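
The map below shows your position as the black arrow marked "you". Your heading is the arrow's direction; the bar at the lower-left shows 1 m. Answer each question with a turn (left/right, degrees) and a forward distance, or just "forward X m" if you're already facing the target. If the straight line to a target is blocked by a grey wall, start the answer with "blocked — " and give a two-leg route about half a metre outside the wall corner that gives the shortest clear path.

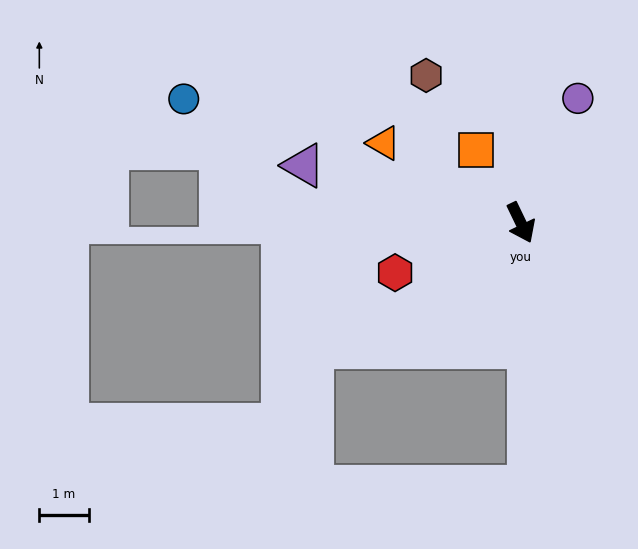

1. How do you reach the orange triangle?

turn right 146°, forward 3.2 m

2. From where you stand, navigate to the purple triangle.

turn right 130°, forward 4.5 m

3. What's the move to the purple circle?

turn left 130°, forward 2.8 m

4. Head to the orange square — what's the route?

turn right 174°, forward 1.7 m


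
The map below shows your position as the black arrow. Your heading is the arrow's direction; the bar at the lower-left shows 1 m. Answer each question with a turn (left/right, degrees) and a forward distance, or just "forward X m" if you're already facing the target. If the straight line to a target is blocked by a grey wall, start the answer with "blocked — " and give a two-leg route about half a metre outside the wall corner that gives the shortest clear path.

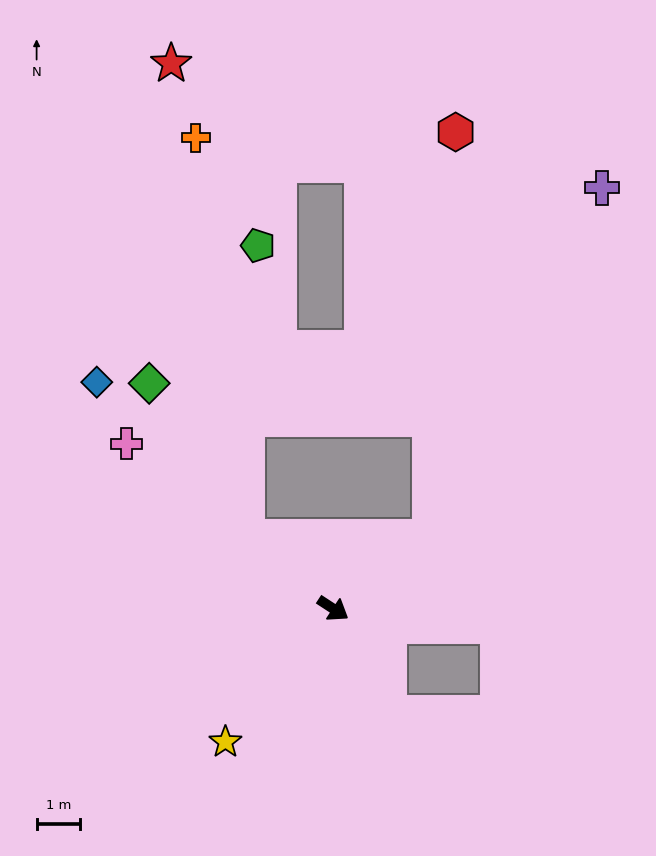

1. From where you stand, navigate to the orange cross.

blocked — turn left 174°, forward 2.6 m, then turn right 44°, forward 9.3 m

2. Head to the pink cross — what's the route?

turn left 175°, forward 6.1 m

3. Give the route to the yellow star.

turn right 96°, forward 3.9 m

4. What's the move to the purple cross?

blocked — turn left 69°, forward 2.8 m, then turn left 28°, forward 8.9 m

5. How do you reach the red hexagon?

blocked — turn left 69°, forward 2.8 m, then turn left 51°, forward 9.3 m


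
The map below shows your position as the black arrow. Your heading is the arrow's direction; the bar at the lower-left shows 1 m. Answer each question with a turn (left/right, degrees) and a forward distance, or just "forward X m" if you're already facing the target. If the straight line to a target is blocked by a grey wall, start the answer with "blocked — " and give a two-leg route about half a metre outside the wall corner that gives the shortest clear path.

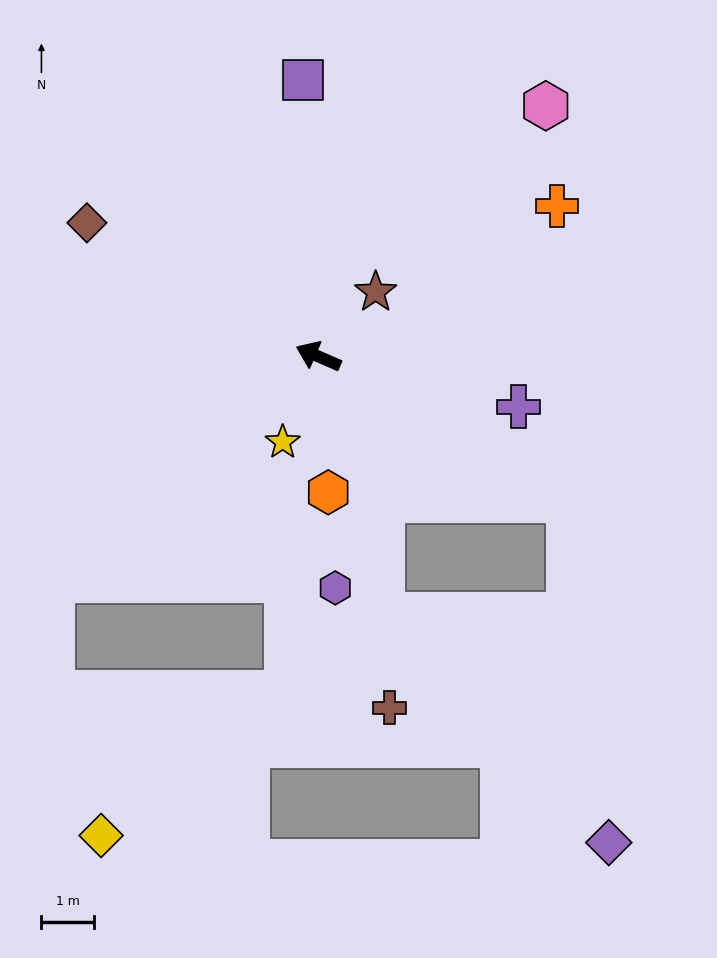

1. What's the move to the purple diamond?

blocked — turn left 174°, forward 5.5 m, then turn right 54°, forward 6.6 m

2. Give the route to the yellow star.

turn left 91°, forward 1.8 m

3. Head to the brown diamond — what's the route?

turn right 7°, forward 5.1 m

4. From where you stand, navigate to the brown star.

turn right 108°, forward 1.6 m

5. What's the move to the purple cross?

turn right 171°, forward 3.9 m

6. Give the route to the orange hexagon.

turn left 118°, forward 2.6 m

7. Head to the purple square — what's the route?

turn right 63°, forward 5.3 m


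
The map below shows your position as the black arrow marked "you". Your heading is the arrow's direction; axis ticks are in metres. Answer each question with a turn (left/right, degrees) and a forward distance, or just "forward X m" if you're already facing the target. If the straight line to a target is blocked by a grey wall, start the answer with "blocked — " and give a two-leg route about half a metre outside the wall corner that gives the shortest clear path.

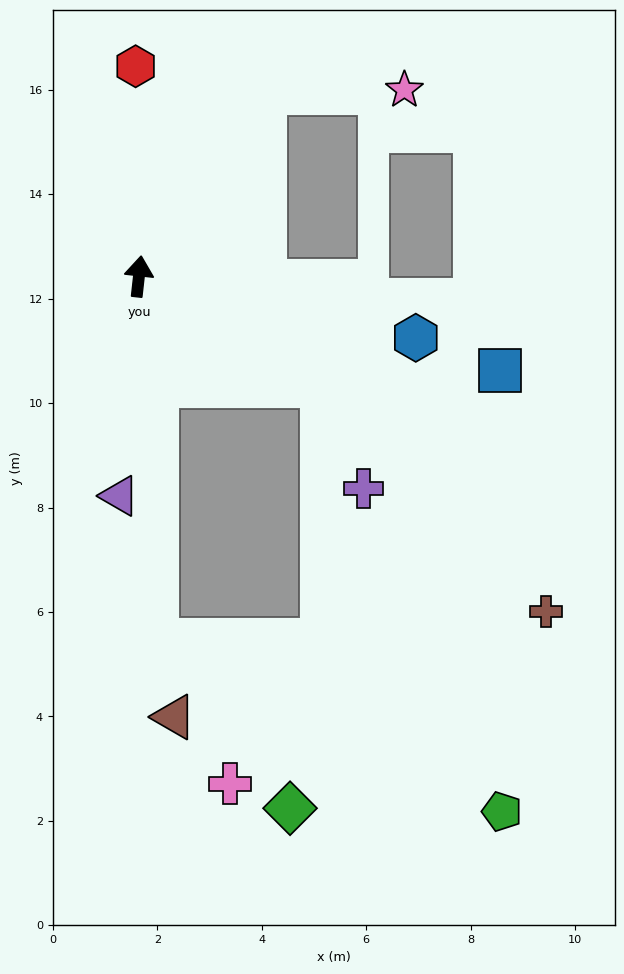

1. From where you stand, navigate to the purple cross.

blocked — turn right 115°, forward 4.1 m, then turn right 37°, forward 2.1 m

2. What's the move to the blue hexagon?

turn right 96°, forward 5.4 m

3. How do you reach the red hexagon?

turn left 7°, forward 4.0 m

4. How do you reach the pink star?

blocked — turn right 28°, forward 4.3 m, then turn right 55°, forward 2.7 m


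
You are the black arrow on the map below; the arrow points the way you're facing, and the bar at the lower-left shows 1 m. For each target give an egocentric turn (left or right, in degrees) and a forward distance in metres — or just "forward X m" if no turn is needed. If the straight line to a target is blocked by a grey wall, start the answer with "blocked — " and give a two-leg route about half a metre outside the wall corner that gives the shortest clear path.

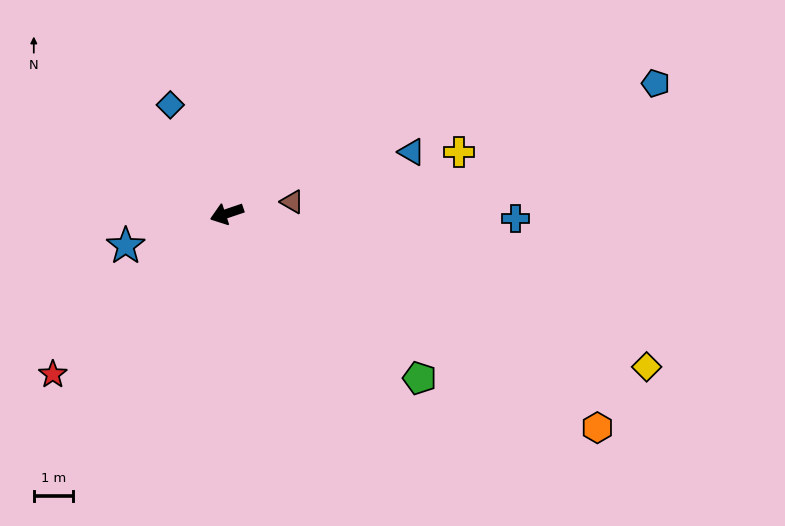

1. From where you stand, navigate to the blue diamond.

turn right 81°, forward 3.1 m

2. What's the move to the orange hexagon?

turn left 131°, forward 11.0 m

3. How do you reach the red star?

turn left 24°, forward 6.1 m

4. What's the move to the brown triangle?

turn left 172°, forward 1.7 m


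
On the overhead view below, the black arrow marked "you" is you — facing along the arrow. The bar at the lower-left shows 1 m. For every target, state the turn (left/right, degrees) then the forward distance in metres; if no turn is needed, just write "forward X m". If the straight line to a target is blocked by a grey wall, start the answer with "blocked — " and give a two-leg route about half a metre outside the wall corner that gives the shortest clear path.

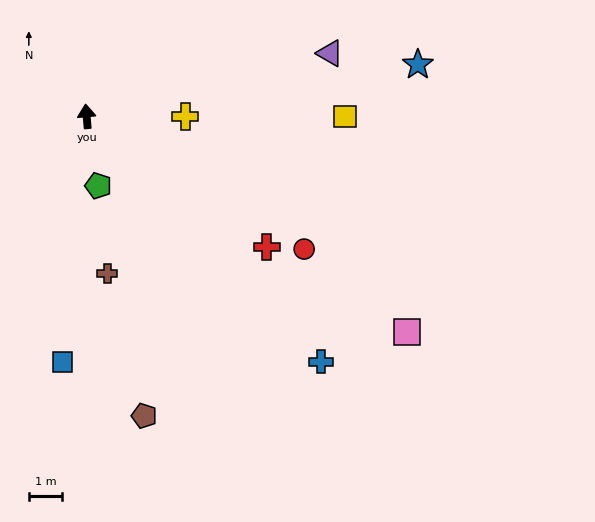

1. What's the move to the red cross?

turn right 131°, forward 6.7 m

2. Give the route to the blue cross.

turn right 141°, forward 10.3 m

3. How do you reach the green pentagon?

turn right 176°, forward 2.1 m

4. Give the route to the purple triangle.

turn right 81°, forward 7.6 m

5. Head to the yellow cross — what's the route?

turn right 95°, forward 3.0 m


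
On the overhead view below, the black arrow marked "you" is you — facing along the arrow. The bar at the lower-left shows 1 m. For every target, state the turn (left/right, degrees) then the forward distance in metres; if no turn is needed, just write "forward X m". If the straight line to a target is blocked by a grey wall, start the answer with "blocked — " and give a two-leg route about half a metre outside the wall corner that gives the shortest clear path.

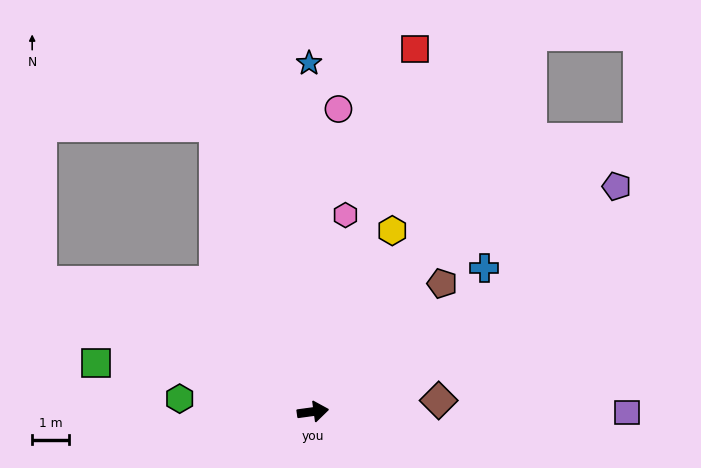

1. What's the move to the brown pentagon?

turn left 37°, forward 4.9 m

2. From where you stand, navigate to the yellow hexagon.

turn left 59°, forward 5.3 m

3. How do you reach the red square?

turn left 66°, forward 10.1 m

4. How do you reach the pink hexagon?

turn left 73°, forward 5.3 m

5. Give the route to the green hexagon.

turn left 167°, forward 3.6 m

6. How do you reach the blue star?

turn left 83°, forward 9.3 m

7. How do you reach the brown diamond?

turn right 3°, forward 3.4 m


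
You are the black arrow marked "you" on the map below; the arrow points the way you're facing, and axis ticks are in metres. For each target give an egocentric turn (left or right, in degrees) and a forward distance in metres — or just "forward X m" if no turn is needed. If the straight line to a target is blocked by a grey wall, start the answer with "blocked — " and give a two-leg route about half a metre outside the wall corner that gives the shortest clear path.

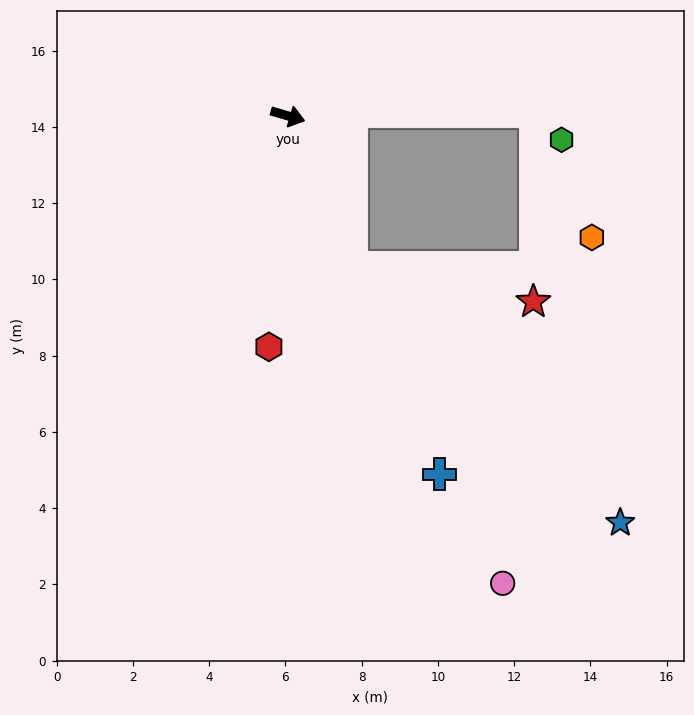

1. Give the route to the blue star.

blocked — turn right 51°, forward 4.3 m, then turn left 24°, forward 9.7 m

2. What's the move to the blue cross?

turn right 51°, forward 10.2 m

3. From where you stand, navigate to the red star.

blocked — turn right 51°, forward 4.3 m, then turn left 57°, forward 4.8 m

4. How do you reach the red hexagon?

turn right 78°, forward 6.1 m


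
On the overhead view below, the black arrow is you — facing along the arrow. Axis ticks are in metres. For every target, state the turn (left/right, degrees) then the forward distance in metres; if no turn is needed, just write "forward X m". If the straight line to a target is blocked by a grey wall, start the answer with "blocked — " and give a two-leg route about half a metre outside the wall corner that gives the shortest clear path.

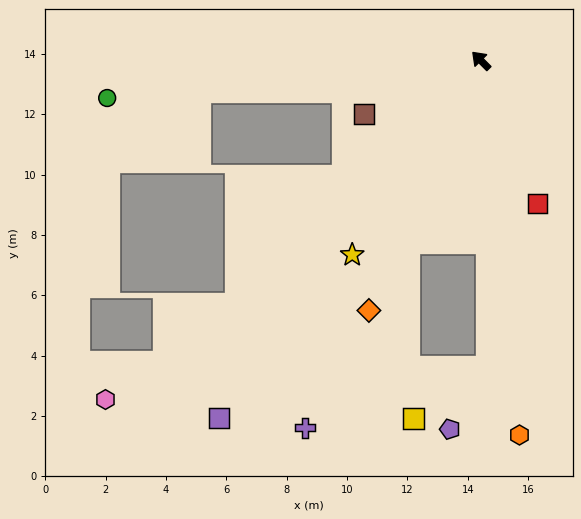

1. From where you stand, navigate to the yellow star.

turn left 102°, forward 7.7 m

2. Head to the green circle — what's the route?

turn left 51°, forward 12.4 m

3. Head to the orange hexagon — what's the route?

turn left 141°, forward 12.5 m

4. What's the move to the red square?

turn left 157°, forward 5.1 m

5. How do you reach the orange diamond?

turn left 111°, forward 9.1 m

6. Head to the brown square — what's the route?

turn left 70°, forward 4.3 m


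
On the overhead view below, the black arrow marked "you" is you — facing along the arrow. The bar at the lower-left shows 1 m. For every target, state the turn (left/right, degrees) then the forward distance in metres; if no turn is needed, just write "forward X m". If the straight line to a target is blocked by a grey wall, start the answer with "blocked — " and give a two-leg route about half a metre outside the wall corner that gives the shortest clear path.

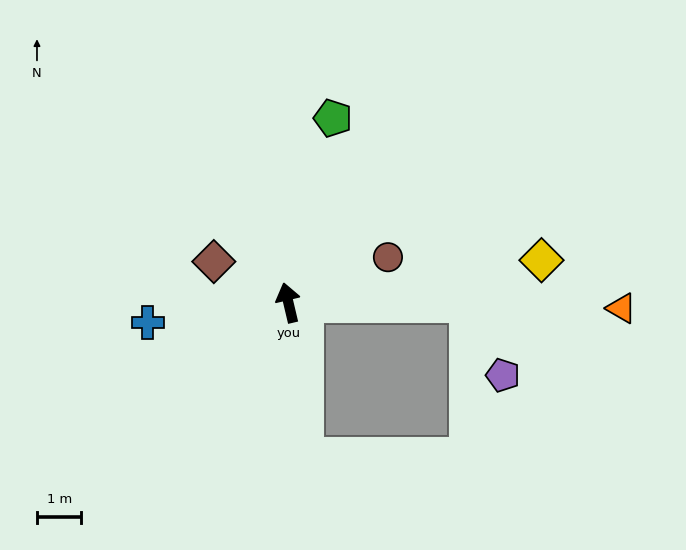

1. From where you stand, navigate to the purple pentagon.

blocked — turn right 104°, forward 4.1 m, then turn right 64°, forward 1.8 m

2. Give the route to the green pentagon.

turn right 27°, forward 4.3 m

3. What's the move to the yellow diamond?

turn right 94°, forward 5.8 m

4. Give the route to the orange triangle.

turn right 104°, forward 7.5 m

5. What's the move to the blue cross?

turn left 85°, forward 3.2 m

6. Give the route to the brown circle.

turn right 79°, forward 2.5 m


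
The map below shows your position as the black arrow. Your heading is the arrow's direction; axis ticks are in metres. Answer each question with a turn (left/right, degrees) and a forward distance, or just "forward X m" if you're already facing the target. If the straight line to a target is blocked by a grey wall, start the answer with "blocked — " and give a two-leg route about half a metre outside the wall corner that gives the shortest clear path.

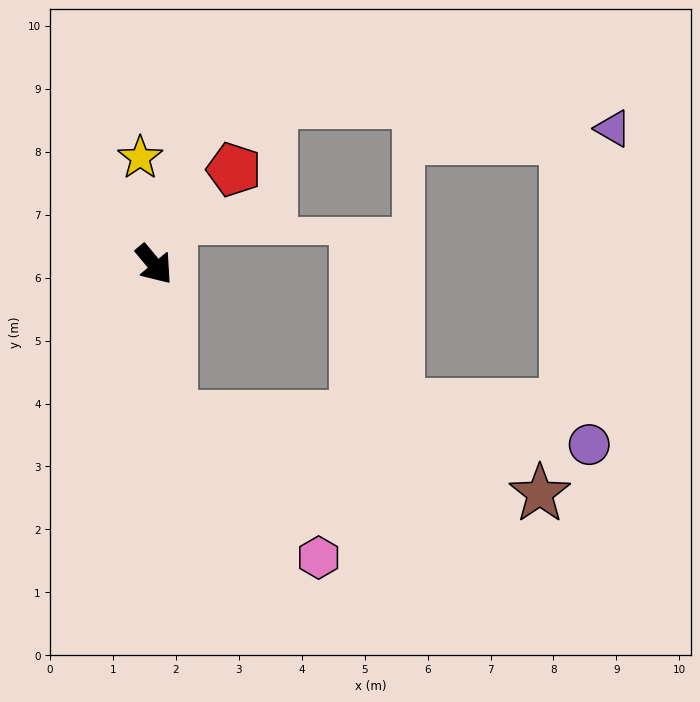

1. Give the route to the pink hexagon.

blocked — turn right 34°, forward 2.4 m, then turn left 41°, forward 3.2 m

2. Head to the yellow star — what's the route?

turn left 148°, forward 1.7 m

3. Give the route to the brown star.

blocked — turn right 34°, forward 2.4 m, then turn left 73°, forward 6.0 m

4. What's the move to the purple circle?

blocked — turn right 34°, forward 2.4 m, then turn left 80°, forward 6.7 m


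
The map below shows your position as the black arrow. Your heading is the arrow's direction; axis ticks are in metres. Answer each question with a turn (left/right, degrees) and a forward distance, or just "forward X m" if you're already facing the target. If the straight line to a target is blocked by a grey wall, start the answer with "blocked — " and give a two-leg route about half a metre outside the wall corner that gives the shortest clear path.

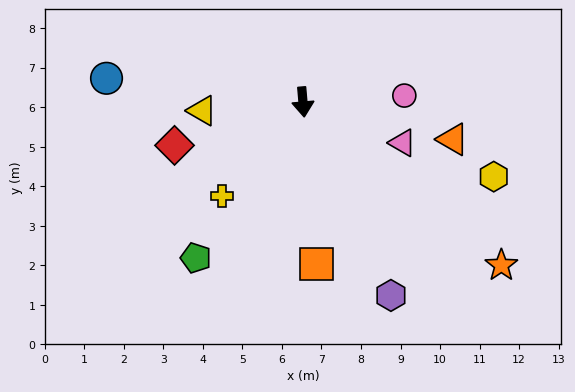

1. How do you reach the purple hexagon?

turn left 20°, forward 5.4 m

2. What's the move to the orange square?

forward 4.1 m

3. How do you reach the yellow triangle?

turn right 90°, forward 2.6 m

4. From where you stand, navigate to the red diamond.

turn right 76°, forward 3.4 m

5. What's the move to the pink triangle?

turn left 63°, forward 2.7 m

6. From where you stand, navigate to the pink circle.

turn left 89°, forward 2.6 m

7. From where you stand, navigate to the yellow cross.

turn right 46°, forward 3.1 m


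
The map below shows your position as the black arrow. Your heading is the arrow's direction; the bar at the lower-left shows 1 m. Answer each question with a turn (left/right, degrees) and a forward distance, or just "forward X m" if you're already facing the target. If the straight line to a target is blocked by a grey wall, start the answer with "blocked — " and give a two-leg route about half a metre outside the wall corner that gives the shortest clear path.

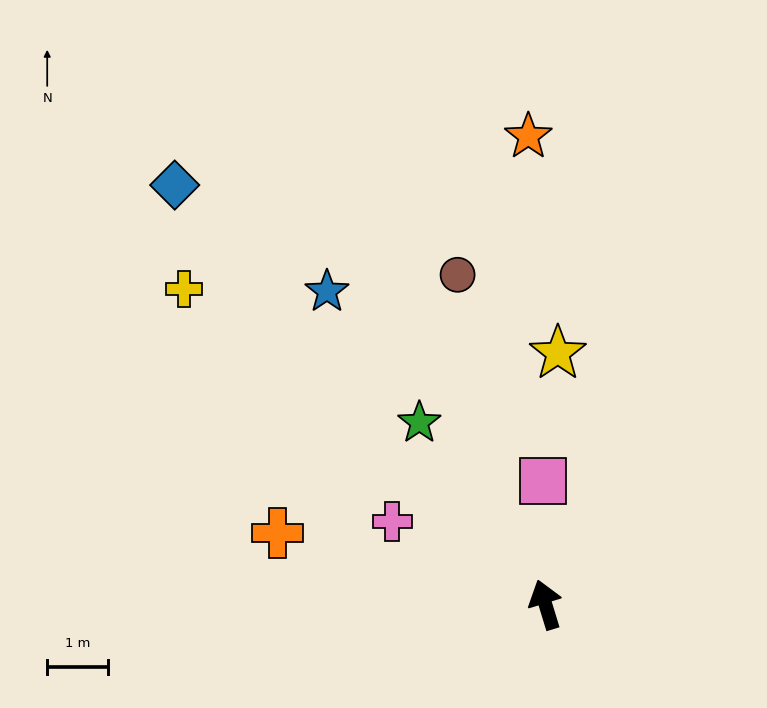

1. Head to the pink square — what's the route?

turn right 16°, forward 2.0 m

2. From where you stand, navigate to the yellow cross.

turn left 32°, forward 7.8 m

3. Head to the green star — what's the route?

turn left 18°, forward 3.6 m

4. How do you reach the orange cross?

turn left 58°, forward 4.5 m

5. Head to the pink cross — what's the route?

turn left 45°, forward 2.9 m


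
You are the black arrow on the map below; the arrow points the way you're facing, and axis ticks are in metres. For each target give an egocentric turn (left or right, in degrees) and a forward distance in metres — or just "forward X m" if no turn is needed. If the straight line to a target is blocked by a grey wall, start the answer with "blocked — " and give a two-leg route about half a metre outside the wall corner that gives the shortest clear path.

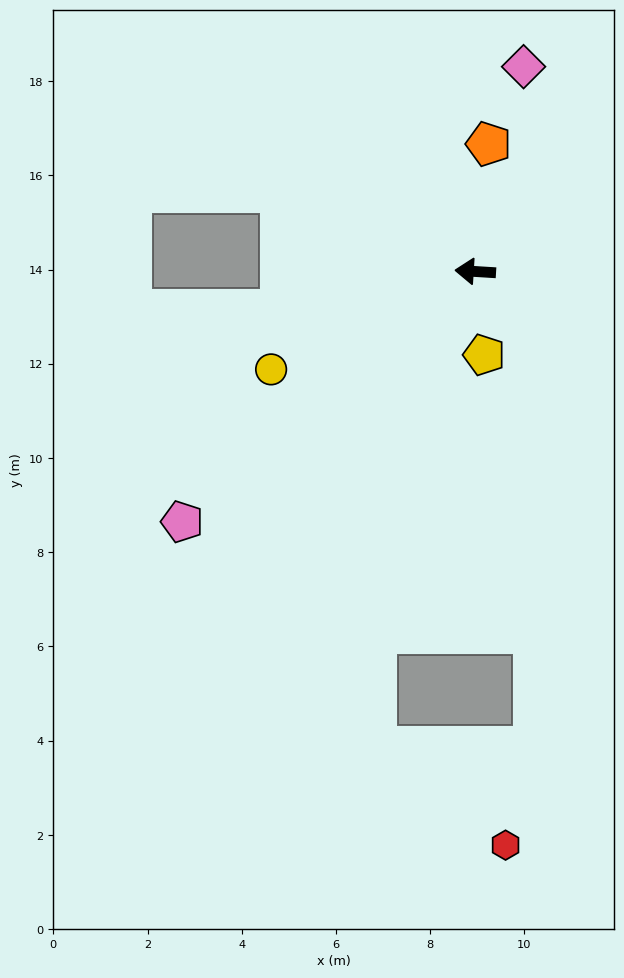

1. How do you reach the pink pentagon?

turn left 44°, forward 8.2 m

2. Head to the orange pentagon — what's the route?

turn right 92°, forward 2.7 m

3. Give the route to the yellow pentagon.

turn left 100°, forward 1.8 m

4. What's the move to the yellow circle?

turn left 29°, forward 4.8 m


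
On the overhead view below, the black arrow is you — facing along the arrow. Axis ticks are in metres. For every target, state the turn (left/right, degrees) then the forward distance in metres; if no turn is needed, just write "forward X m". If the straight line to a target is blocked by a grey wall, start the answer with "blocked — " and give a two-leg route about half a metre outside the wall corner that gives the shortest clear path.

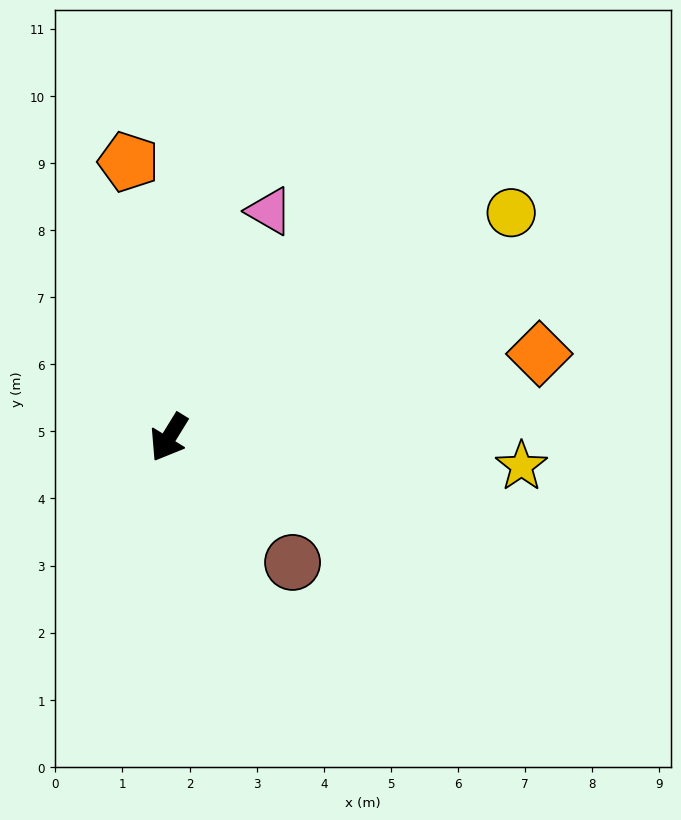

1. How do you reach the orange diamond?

turn left 134°, forward 5.7 m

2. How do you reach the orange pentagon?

turn right 140°, forward 4.2 m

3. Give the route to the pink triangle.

turn right 172°, forward 3.7 m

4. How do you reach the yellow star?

turn left 117°, forward 5.3 m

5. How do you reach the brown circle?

turn left 76°, forward 2.6 m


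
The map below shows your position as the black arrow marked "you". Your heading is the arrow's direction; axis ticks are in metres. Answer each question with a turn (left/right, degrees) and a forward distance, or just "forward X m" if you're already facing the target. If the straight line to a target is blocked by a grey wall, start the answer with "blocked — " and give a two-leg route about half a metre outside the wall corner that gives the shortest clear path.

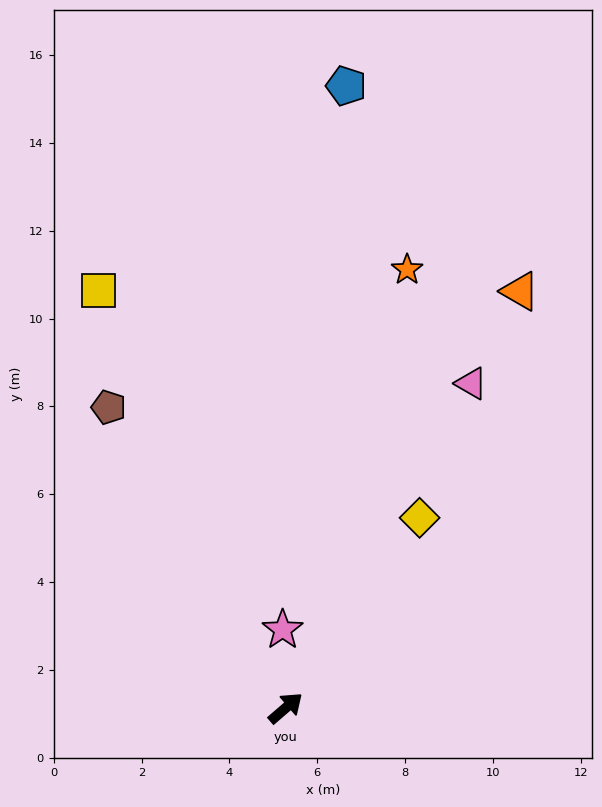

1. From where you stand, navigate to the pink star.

turn left 51°, forward 1.8 m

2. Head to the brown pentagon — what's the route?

turn left 80°, forward 7.9 m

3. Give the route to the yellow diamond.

turn left 14°, forward 5.3 m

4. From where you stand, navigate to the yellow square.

turn left 73°, forward 10.4 m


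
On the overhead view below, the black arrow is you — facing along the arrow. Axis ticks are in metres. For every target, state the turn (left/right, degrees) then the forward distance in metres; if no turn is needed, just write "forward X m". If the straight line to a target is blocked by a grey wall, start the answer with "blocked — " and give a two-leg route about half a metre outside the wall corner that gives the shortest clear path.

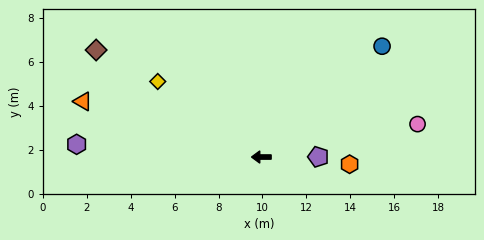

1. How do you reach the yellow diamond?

turn right 36°, forward 5.8 m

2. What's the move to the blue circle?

turn right 137°, forward 7.5 m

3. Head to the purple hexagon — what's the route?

turn right 4°, forward 8.4 m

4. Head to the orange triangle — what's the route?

turn right 17°, forward 8.5 m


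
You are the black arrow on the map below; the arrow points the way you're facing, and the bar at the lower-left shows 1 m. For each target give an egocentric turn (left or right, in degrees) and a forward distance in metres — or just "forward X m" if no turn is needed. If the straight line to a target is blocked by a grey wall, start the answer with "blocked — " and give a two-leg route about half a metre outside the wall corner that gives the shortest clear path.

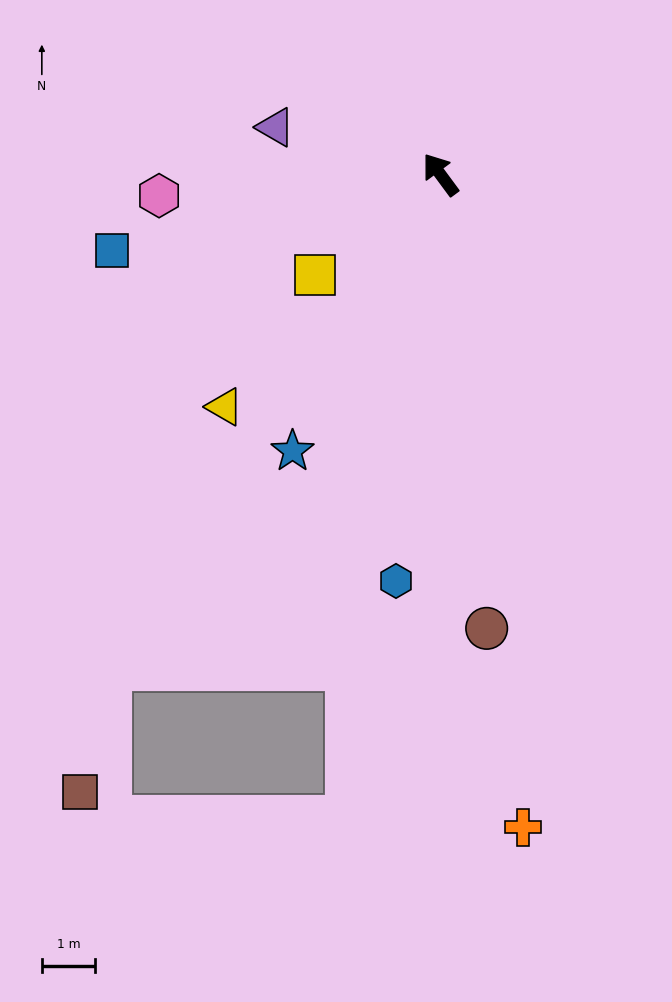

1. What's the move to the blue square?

turn left 67°, forward 6.3 m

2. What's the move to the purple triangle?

turn left 38°, forward 3.2 m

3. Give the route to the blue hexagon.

turn left 137°, forward 7.7 m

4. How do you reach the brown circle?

turn left 149°, forward 8.5 m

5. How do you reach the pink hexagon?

turn left 58°, forward 5.3 m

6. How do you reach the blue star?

turn left 115°, forward 5.9 m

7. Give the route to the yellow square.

turn left 92°, forward 3.0 m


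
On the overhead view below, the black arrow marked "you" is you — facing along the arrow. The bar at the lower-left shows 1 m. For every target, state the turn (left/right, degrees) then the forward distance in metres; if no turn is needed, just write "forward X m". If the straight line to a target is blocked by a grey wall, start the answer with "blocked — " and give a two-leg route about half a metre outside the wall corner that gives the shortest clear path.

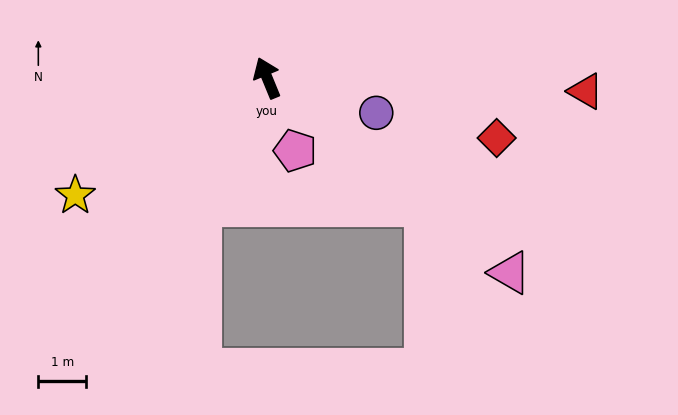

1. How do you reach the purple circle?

turn right 130°, forward 2.4 m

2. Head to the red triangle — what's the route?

turn right 115°, forward 6.7 m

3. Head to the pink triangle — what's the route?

turn right 151°, forward 6.5 m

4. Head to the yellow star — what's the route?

turn left 99°, forward 4.7 m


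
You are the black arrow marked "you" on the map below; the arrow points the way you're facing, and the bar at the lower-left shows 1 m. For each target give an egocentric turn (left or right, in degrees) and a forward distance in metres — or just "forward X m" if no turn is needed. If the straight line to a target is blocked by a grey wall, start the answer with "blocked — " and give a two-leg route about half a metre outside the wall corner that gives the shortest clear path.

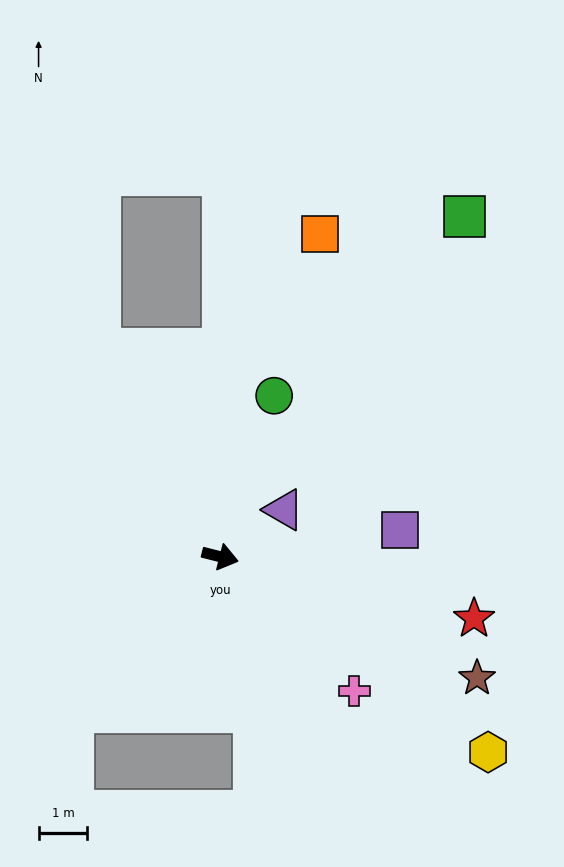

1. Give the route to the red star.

forward 5.4 m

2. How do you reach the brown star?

turn right 11°, forward 5.8 m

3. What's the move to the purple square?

turn left 23°, forward 3.7 m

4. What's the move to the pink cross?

turn right 31°, forward 3.9 m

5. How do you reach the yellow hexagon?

turn right 22°, forward 6.8 m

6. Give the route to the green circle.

turn left 86°, forward 3.5 m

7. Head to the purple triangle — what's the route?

turn left 51°, forward 1.6 m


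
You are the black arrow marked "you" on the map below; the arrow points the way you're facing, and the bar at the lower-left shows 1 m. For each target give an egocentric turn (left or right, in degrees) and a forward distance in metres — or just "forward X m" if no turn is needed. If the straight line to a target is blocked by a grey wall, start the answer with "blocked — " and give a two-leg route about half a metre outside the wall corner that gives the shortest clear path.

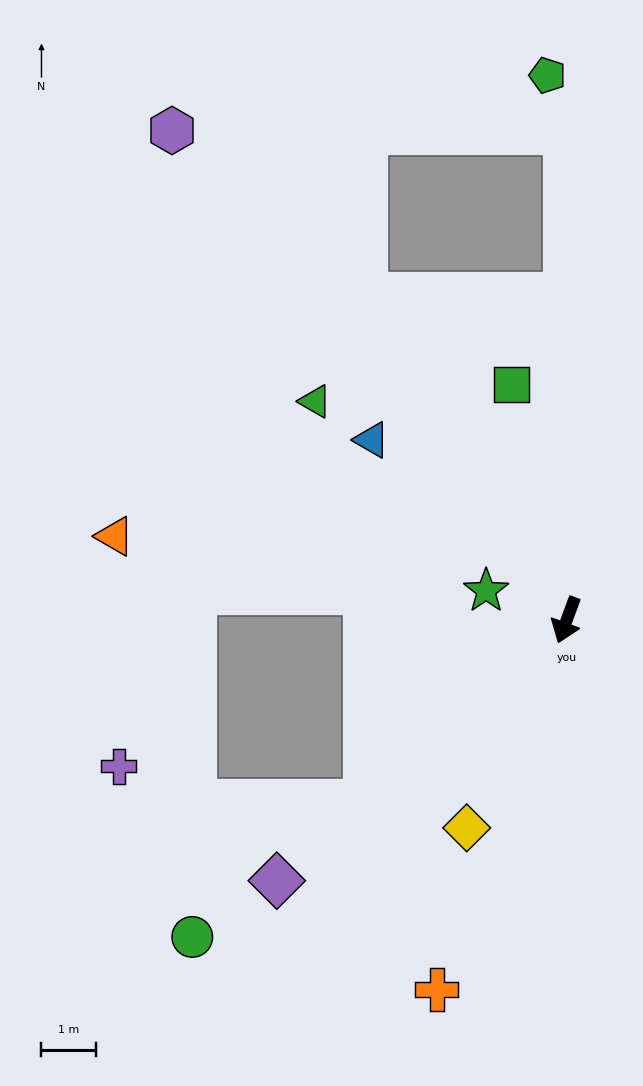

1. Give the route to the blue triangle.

turn right 112°, forward 4.9 m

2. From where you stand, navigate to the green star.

turn right 90°, forward 1.6 m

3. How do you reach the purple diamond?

turn right 28°, forward 7.2 m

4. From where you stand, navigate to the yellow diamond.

turn right 5°, forward 4.2 m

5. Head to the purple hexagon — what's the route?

turn right 121°, forward 11.6 m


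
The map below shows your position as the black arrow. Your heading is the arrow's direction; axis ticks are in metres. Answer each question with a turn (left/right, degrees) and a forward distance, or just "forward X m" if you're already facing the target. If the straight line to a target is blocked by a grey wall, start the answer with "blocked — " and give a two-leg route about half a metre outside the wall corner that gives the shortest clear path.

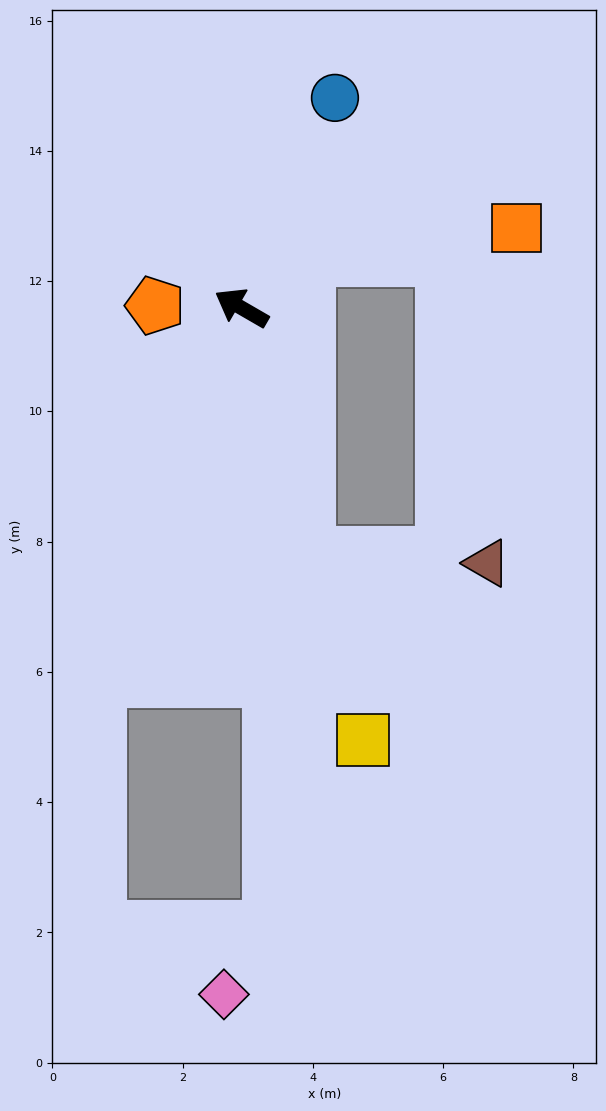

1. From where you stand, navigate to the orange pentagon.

turn left 29°, forward 1.3 m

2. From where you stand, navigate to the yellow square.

turn left 136°, forward 6.9 m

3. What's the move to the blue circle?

turn right 84°, forward 3.5 m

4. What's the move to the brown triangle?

blocked — turn left 135°, forward 3.9 m, then turn left 72°, forward 2.8 m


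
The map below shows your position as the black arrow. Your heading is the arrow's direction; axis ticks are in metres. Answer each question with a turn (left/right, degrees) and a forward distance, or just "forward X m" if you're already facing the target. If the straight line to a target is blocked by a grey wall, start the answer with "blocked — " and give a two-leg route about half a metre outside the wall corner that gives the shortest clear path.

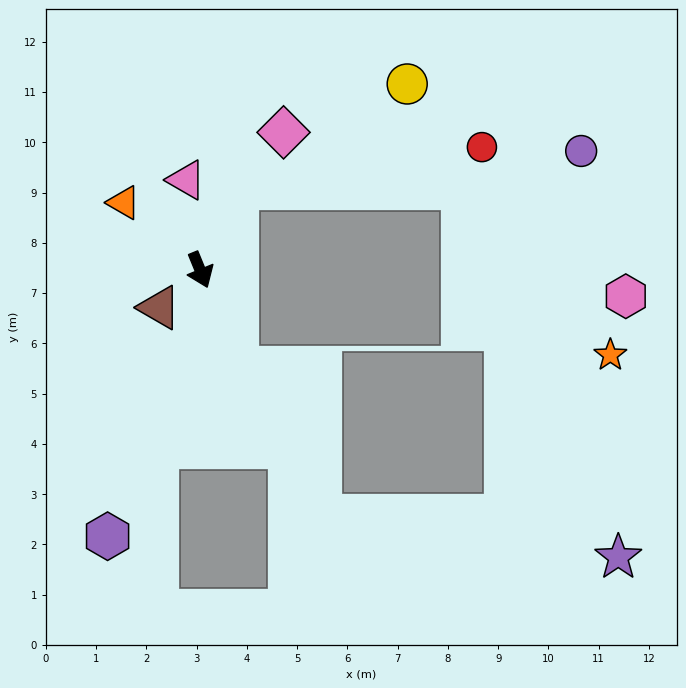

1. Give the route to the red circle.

blocked — turn left 133°, forward 1.8 m, then turn right 56°, forward 4.9 m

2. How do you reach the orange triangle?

turn right 154°, forward 2.0 m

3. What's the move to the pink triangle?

turn left 166°, forward 1.8 m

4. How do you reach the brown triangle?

turn right 70°, forward 1.1 m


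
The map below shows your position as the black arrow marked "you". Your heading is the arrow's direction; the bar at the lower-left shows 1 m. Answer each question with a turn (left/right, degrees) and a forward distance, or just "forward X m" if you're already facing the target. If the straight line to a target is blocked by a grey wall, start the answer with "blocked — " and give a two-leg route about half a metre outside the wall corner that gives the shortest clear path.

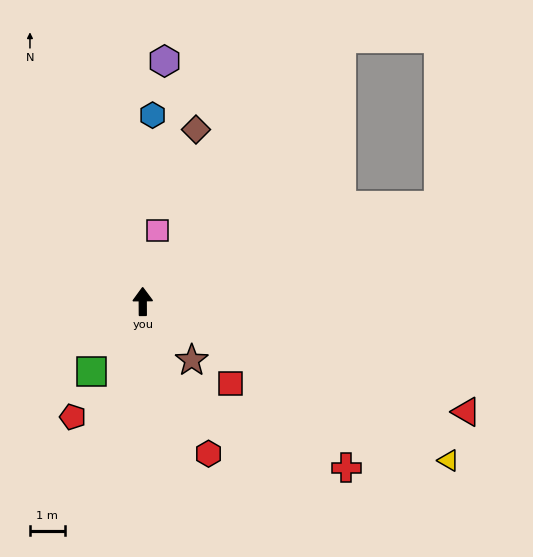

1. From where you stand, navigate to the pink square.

turn right 12°, forward 2.1 m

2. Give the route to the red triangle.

turn right 109°, forward 9.8 m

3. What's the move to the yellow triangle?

turn right 118°, forward 9.9 m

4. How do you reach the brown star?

turn right 141°, forward 2.2 m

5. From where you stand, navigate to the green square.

turn left 143°, forward 2.5 m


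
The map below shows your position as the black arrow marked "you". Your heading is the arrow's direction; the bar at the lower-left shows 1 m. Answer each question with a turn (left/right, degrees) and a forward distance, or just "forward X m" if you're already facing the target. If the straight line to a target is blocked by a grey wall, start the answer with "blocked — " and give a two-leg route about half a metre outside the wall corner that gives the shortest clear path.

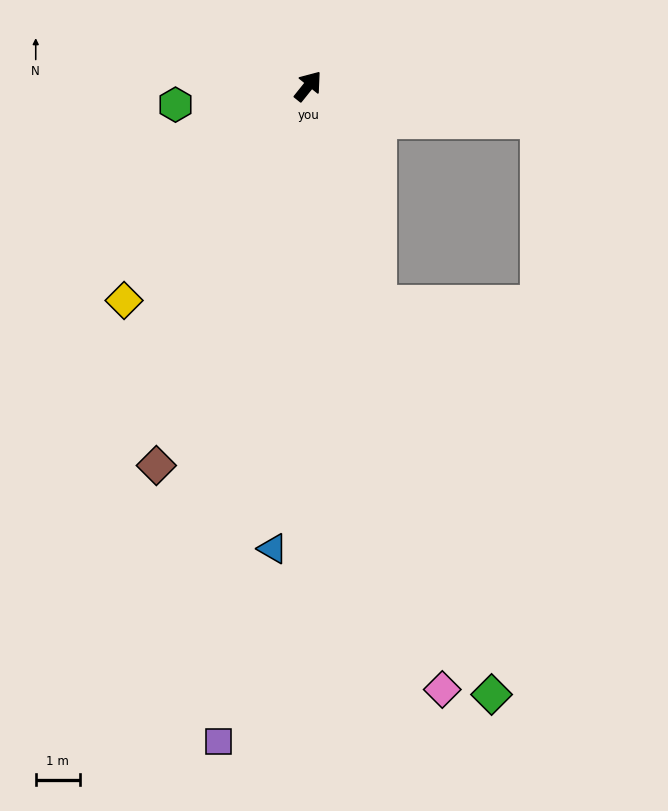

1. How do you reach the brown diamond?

turn right 163°, forward 9.3 m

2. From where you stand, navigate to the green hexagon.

turn left 137°, forward 3.1 m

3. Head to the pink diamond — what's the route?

turn right 129°, forward 14.1 m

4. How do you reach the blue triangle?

turn right 146°, forward 10.6 m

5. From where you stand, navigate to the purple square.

turn right 149°, forward 15.1 m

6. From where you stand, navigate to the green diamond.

turn right 124°, forward 14.5 m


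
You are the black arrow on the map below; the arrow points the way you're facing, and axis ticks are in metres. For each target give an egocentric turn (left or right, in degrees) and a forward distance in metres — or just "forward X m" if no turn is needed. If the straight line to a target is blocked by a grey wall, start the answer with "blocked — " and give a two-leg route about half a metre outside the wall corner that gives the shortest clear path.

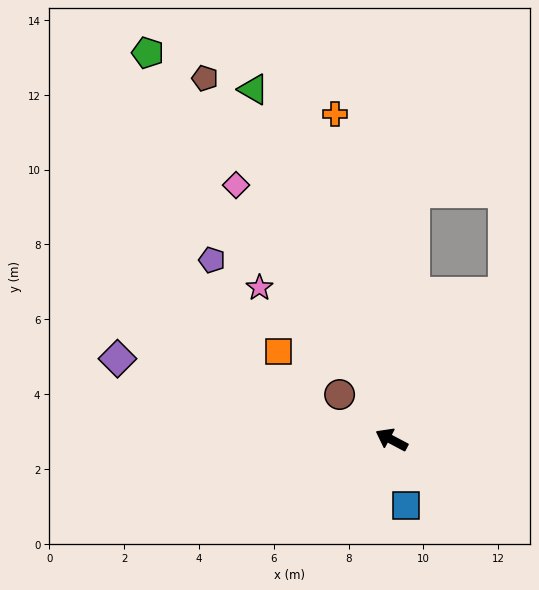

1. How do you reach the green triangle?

turn right 41°, forward 10.1 m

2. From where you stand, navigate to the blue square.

turn left 130°, forward 1.8 m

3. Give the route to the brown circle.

turn right 13°, forward 1.8 m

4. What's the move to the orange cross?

turn right 52°, forward 8.8 m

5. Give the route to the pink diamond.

turn right 31°, forward 8.0 m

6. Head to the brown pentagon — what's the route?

turn right 35°, forward 10.9 m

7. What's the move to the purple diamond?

turn left 11°, forward 7.6 m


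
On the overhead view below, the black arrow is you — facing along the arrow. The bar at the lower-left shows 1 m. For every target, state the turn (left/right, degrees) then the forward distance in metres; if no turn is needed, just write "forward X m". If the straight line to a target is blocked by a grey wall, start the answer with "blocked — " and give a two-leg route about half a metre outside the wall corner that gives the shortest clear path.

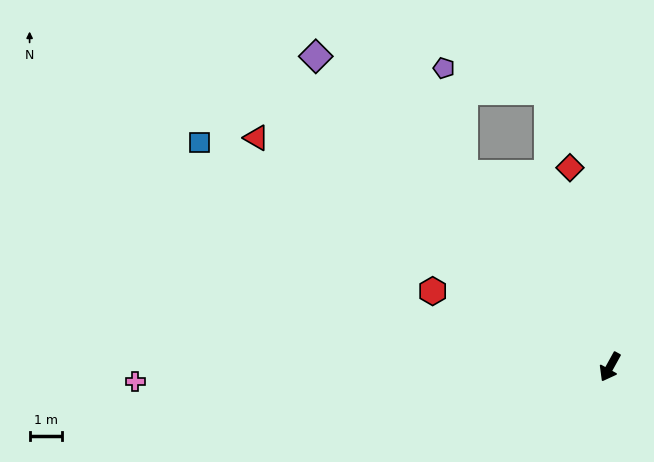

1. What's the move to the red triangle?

turn right 94°, forward 12.9 m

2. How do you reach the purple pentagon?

blocked — turn right 114°, forward 7.4 m, then turn right 26°, forward 3.3 m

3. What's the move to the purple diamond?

turn right 108°, forward 13.1 m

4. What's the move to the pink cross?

turn right 59°, forward 14.6 m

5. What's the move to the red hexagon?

turn right 84°, forward 5.9 m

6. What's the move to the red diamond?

turn right 140°, forward 6.2 m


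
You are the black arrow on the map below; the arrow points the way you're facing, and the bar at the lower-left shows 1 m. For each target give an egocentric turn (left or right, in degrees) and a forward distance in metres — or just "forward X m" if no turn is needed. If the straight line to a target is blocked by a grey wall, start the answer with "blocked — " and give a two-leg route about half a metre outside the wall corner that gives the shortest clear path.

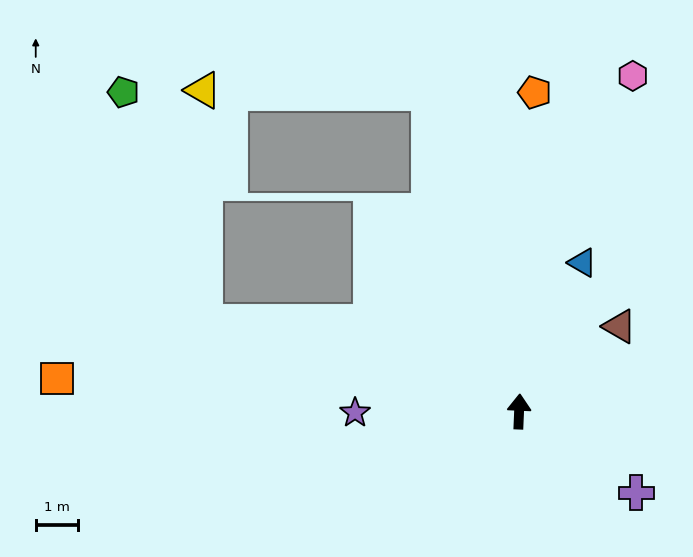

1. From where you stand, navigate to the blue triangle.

turn right 21°, forward 3.9 m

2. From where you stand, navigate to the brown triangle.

turn right 47°, forward 3.1 m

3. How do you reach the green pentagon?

blocked — turn left 76°, forward 7.8 m, then turn right 54°, forward 5.8 m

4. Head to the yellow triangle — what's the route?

blocked — turn left 18°, forward 7.9 m, then turn left 74°, forward 5.4 m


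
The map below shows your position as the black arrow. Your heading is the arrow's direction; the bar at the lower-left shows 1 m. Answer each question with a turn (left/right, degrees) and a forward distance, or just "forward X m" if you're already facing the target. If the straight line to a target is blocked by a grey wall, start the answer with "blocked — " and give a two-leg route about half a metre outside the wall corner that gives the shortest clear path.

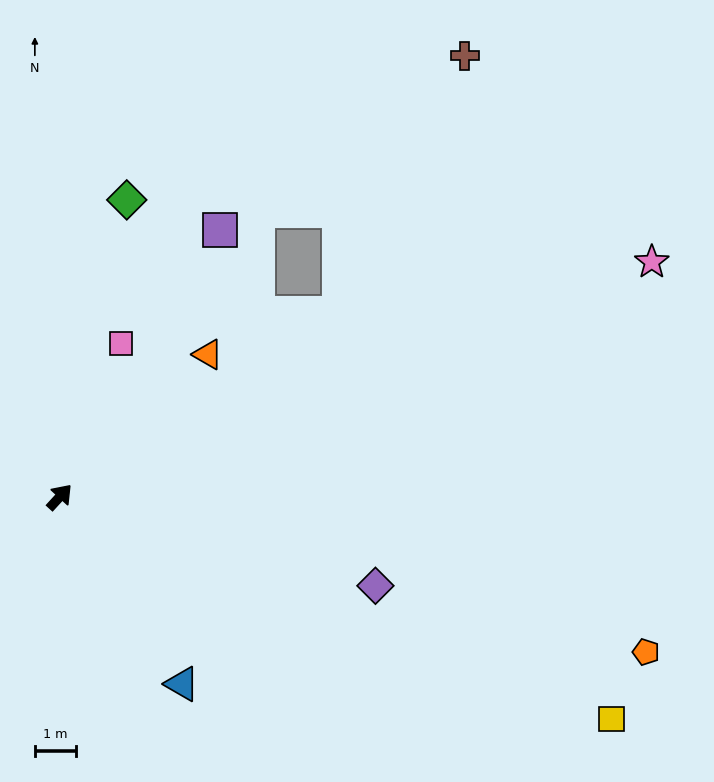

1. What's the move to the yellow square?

turn right 69°, forward 14.5 m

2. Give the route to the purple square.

turn left 12°, forward 7.6 m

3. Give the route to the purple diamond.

turn right 63°, forward 8.0 m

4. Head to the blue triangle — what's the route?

turn right 104°, forward 5.4 m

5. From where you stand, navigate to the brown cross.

blocked — turn right 14°, forward 8.1 m, then turn left 31°, forward 7.0 m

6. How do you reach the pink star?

turn right 26°, forward 15.5 m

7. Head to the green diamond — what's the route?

turn left 30°, forward 7.4 m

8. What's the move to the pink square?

turn left 21°, forward 4.0 m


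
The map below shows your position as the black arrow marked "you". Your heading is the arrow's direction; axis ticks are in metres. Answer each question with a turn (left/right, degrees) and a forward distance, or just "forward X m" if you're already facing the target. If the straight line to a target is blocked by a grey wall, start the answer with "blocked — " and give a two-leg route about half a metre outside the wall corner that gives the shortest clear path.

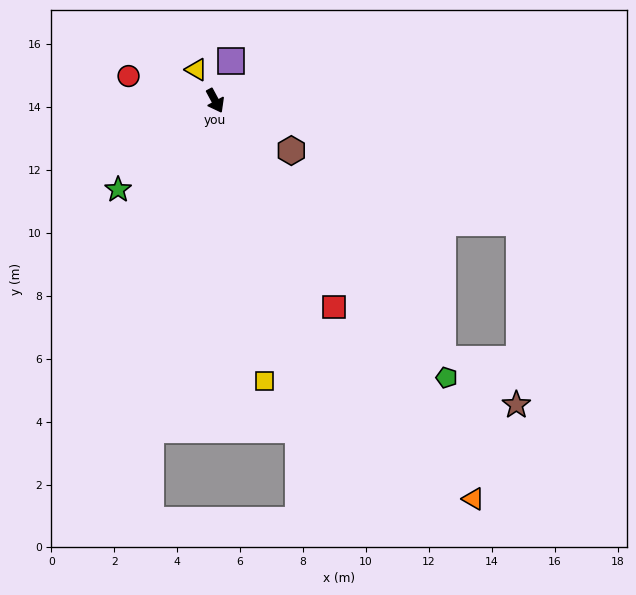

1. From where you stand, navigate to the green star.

turn right 76°, forward 4.2 m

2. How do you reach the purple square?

turn left 130°, forward 1.4 m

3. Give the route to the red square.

forward 7.6 m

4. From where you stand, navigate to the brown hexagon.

turn left 29°, forward 2.9 m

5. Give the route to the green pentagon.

turn left 12°, forward 11.5 m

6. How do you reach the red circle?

turn right 134°, forward 2.9 m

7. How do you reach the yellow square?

turn right 18°, forward 9.0 m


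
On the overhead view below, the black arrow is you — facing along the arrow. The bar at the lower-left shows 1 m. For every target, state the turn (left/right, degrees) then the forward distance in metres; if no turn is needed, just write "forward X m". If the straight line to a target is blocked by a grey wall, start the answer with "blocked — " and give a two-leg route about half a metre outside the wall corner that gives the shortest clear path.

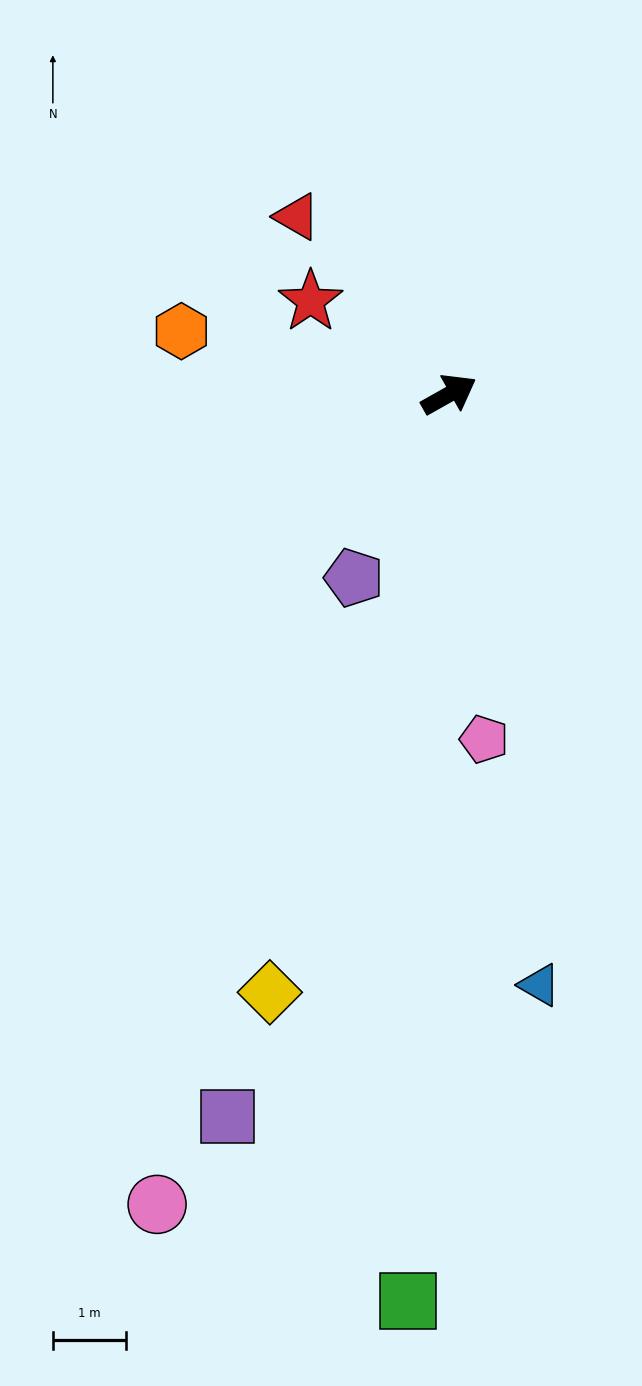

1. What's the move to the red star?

turn left 117°, forward 2.3 m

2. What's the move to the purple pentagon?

turn right 147°, forward 2.8 m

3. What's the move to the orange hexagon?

turn left 137°, forward 3.8 m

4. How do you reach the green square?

turn right 122°, forward 12.5 m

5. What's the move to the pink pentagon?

turn right 114°, forward 4.8 m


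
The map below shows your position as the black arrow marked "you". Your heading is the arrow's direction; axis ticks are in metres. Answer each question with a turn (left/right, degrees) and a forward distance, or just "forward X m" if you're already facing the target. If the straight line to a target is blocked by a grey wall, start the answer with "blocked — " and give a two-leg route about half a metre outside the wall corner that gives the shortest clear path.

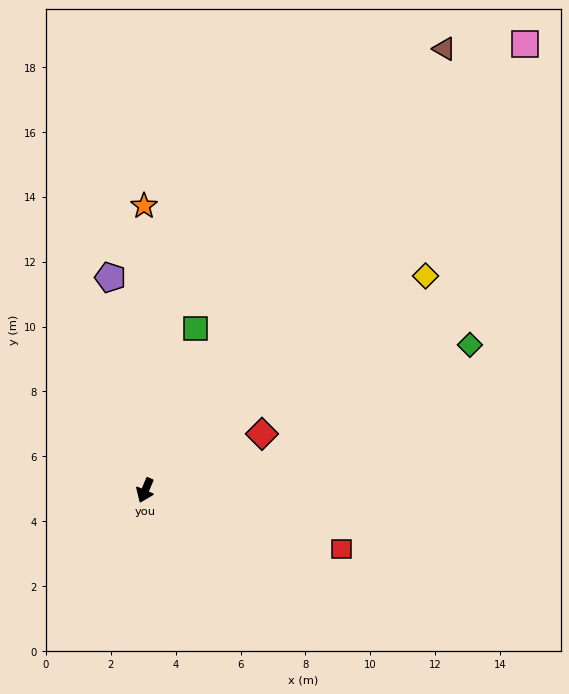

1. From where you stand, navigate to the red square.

turn left 96°, forward 6.3 m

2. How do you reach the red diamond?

turn left 139°, forward 4.0 m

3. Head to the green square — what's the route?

turn right 174°, forward 5.2 m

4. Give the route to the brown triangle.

turn left 169°, forward 16.4 m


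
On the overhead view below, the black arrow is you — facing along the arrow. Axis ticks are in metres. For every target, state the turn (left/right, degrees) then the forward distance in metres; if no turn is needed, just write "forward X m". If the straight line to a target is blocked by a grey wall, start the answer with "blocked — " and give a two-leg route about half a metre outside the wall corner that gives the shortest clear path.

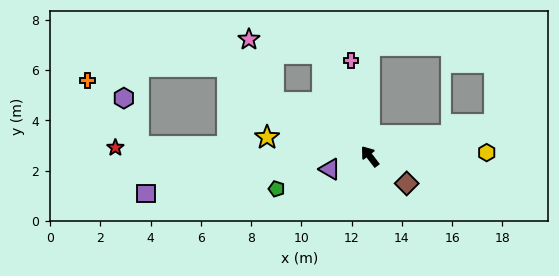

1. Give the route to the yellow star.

turn left 42°, forward 4.2 m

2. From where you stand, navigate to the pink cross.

turn right 27°, forward 3.9 m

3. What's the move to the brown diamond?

turn right 164°, forward 1.8 m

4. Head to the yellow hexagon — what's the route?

turn right 126°, forward 4.7 m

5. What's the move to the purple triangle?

turn left 70°, forward 1.7 m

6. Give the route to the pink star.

blocked — turn left 23°, forward 4.4 m, then turn right 40°, forward 2.7 m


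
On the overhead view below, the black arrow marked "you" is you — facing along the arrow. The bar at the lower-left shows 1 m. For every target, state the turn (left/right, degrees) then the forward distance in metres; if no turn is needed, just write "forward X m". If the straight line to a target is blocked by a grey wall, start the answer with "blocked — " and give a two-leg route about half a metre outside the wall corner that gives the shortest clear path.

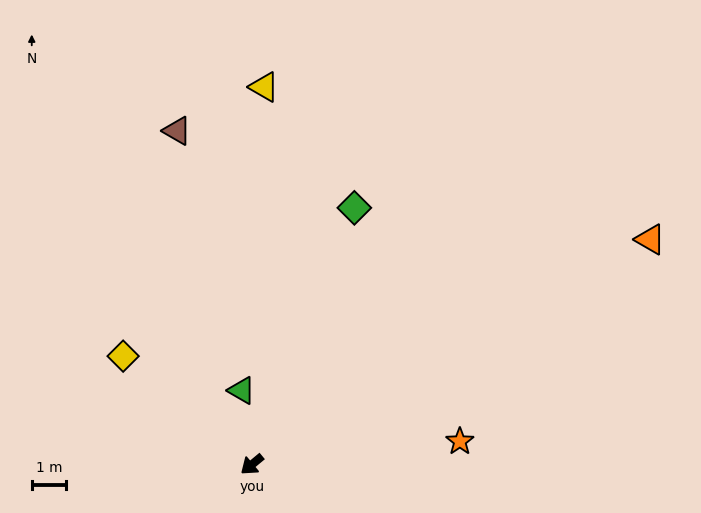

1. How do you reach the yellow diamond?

turn right 80°, forward 4.9 m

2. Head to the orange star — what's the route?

turn left 147°, forward 6.1 m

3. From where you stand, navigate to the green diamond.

turn right 151°, forward 8.0 m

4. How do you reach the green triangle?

turn right 122°, forward 2.2 m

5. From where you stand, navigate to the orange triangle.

turn left 170°, forward 13.2 m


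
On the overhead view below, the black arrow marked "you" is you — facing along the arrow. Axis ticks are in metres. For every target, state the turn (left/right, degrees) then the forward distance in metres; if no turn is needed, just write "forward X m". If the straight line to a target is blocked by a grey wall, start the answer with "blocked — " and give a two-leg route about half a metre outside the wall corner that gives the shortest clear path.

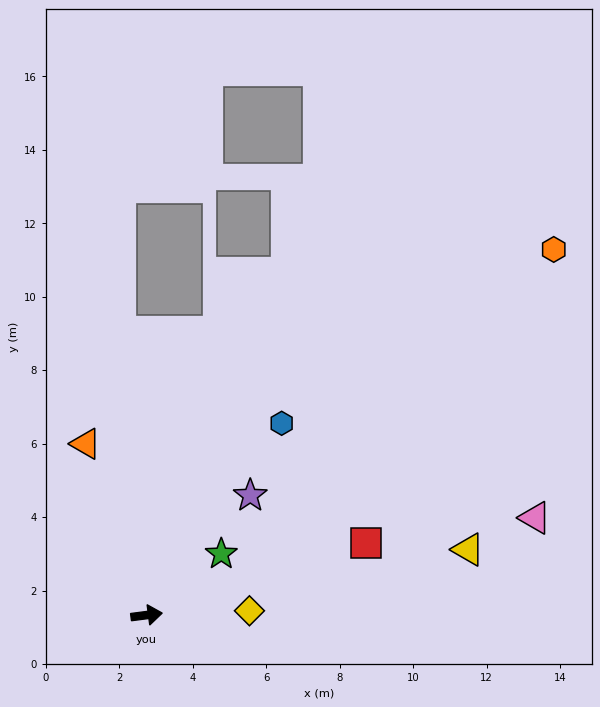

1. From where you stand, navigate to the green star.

turn left 32°, forward 2.6 m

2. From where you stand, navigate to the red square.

turn left 11°, forward 6.3 m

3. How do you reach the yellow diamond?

turn right 5°, forward 2.8 m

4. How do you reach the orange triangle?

turn left 102°, forward 5.0 m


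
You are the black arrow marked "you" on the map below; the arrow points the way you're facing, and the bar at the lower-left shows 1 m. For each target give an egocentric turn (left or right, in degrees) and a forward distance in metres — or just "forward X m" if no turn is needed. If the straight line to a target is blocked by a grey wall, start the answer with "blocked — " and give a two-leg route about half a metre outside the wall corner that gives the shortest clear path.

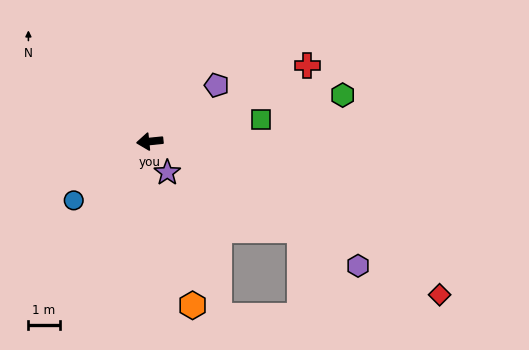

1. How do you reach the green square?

turn right 175°, forward 3.6 m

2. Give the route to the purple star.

turn left 114°, forward 1.1 m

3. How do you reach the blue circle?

turn left 32°, forward 3.1 m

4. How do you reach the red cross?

turn right 160°, forward 5.6 m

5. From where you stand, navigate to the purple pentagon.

turn right 146°, forward 2.8 m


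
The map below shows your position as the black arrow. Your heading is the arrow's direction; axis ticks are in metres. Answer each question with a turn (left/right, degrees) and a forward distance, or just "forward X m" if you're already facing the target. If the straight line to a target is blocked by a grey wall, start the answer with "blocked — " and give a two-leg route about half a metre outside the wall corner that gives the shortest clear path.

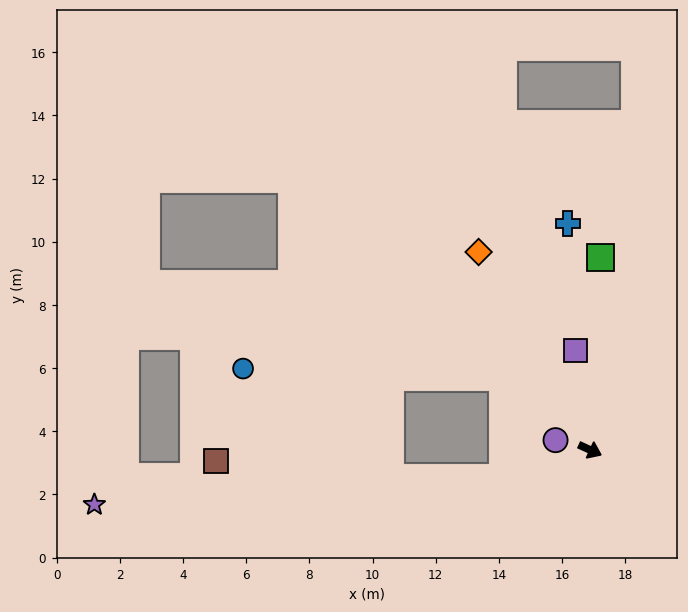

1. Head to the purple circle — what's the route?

turn right 171°, forward 1.1 m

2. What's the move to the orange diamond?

turn left 144°, forward 7.2 m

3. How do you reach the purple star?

blocked — turn right 138°, forward 2.9 m, then turn right 14°, forward 12.9 m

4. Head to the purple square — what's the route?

turn left 123°, forward 3.2 m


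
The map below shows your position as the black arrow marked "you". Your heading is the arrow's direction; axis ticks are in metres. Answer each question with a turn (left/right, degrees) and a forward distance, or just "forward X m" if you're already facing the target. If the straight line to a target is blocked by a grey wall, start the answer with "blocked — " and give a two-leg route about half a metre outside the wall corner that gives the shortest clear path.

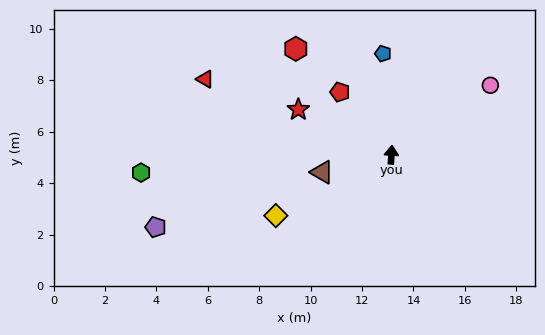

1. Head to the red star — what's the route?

turn left 68°, forward 4.0 m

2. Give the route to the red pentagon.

turn left 43°, forward 3.2 m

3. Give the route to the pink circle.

turn right 51°, forward 4.7 m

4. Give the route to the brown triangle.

turn left 108°, forward 2.8 m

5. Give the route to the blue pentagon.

turn left 8°, forward 3.9 m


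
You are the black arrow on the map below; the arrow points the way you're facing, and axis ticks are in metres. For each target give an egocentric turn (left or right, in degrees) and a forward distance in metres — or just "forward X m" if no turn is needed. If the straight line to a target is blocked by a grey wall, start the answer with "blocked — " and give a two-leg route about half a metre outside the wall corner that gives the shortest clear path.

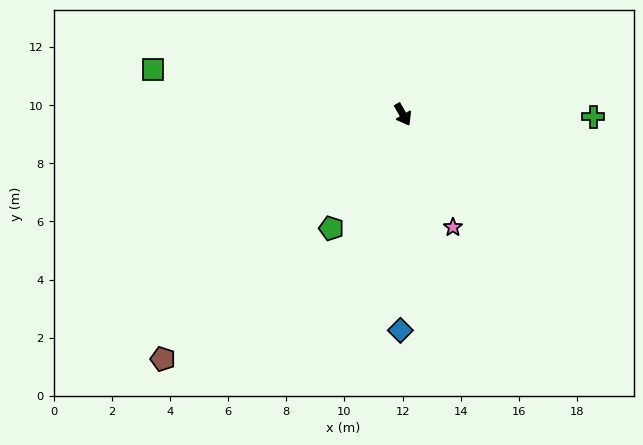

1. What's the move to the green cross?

turn left 60°, forward 6.5 m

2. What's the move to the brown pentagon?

turn right 74°, forward 11.8 m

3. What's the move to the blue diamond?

turn right 31°, forward 7.4 m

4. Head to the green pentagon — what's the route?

turn right 62°, forward 4.6 m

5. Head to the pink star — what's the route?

turn right 6°, forward 4.2 m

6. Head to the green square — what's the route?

turn right 130°, forward 8.7 m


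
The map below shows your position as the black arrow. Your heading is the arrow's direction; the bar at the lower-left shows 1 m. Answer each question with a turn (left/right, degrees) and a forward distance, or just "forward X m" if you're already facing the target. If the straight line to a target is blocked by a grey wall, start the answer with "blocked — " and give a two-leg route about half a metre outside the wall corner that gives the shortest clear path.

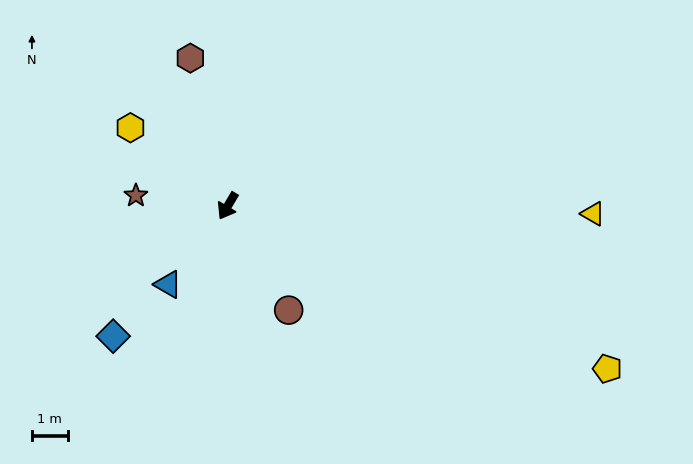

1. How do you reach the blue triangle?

turn right 7°, forward 2.7 m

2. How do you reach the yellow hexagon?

turn right 98°, forward 3.5 m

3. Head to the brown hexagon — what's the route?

turn right 135°, forward 4.2 m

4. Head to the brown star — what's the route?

turn right 66°, forward 2.6 m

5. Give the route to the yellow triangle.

turn left 120°, forward 10.2 m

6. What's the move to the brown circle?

turn left 61°, forward 3.4 m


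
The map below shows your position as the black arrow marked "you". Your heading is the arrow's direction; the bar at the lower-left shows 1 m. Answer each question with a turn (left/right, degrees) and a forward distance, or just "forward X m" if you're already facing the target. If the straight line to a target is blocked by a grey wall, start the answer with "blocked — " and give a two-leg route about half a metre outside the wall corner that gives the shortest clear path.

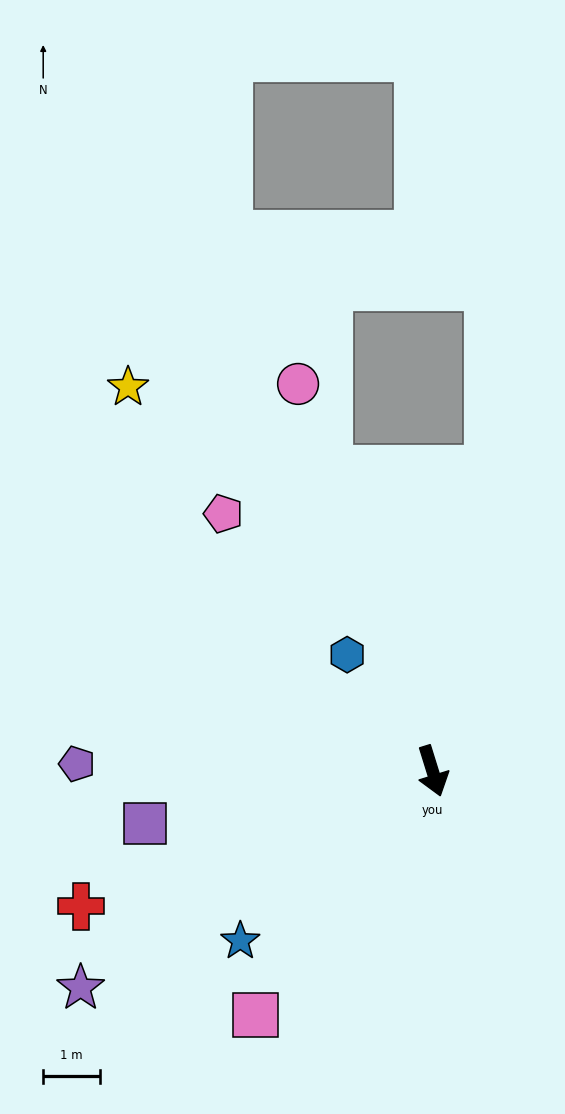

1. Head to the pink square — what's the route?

turn right 53°, forward 5.3 m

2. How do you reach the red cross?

turn right 86°, forward 6.7 m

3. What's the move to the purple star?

turn right 76°, forward 7.3 m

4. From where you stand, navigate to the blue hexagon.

turn right 161°, forward 2.6 m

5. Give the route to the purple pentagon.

turn right 108°, forward 6.3 m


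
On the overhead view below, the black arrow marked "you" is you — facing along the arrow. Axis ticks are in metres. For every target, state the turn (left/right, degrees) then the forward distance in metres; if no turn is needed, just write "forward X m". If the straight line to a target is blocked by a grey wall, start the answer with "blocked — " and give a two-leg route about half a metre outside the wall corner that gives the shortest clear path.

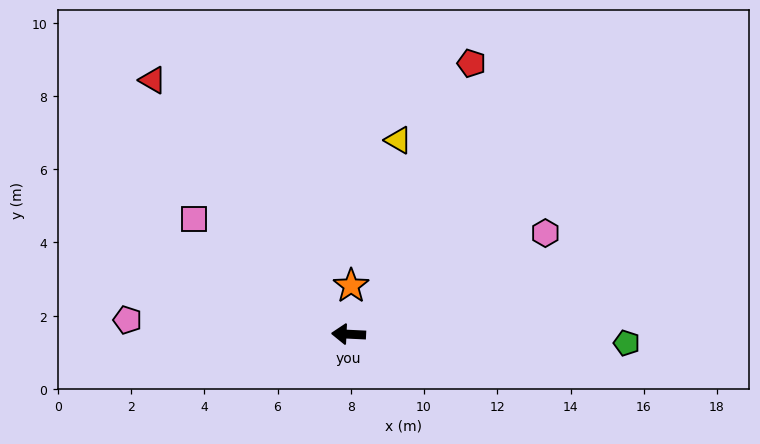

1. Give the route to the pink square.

turn right 34°, forward 5.2 m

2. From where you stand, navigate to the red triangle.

turn right 50°, forward 8.8 m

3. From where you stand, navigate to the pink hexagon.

turn right 150°, forward 6.0 m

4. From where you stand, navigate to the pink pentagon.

forward 6.0 m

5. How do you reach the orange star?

turn right 90°, forward 1.3 m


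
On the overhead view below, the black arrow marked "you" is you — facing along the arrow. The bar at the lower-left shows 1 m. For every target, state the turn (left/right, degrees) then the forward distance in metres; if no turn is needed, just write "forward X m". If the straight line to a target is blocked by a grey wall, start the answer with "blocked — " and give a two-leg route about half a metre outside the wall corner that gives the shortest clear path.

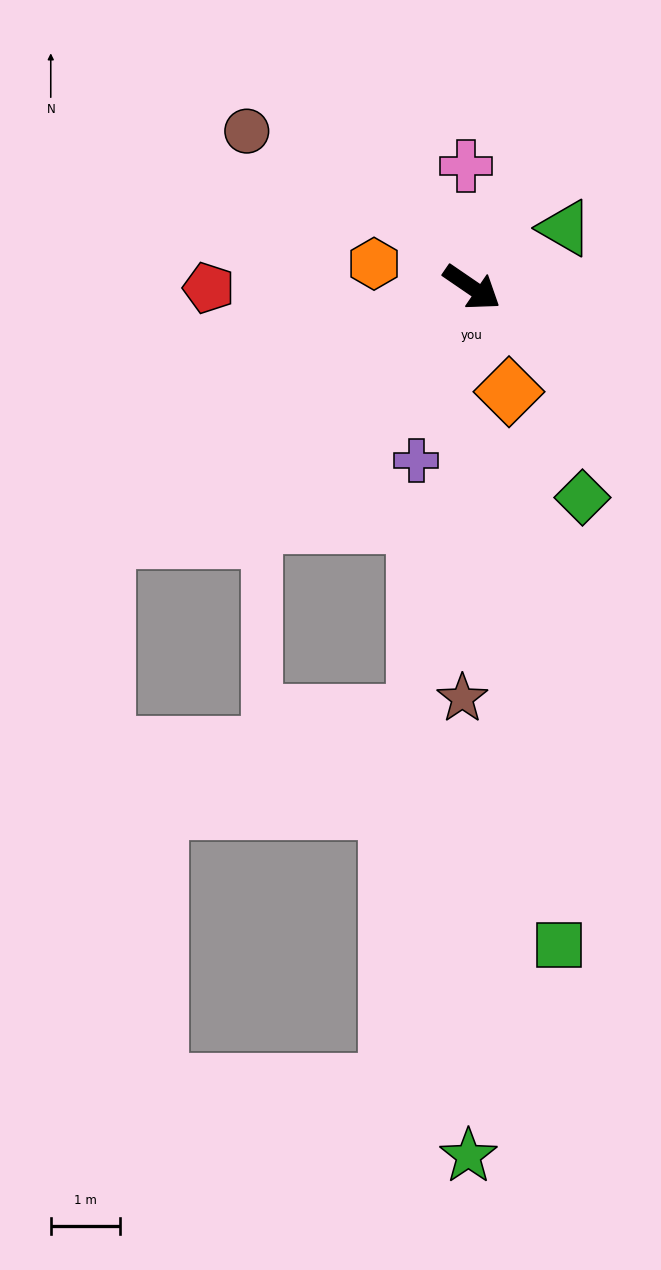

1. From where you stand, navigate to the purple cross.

turn right 73°, forward 2.6 m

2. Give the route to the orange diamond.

turn right 36°, forward 1.6 m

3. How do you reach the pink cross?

turn left 127°, forward 1.8 m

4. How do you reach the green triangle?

turn left 67°, forward 1.6 m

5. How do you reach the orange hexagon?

turn right 159°, forward 1.5 m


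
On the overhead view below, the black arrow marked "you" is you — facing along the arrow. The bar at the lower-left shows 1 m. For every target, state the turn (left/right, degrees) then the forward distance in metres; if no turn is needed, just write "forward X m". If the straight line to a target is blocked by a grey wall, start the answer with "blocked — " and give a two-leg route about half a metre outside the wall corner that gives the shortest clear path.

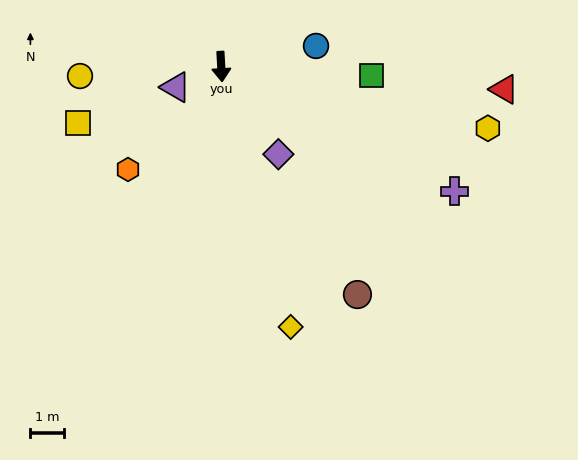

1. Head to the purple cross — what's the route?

turn left 59°, forward 7.8 m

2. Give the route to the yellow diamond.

turn left 12°, forward 8.0 m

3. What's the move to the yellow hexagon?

turn left 74°, forward 8.1 m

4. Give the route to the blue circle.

turn left 99°, forward 2.9 m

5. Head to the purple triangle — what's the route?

turn right 69°, forward 1.5 m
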